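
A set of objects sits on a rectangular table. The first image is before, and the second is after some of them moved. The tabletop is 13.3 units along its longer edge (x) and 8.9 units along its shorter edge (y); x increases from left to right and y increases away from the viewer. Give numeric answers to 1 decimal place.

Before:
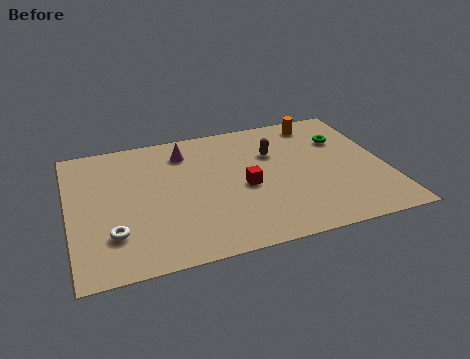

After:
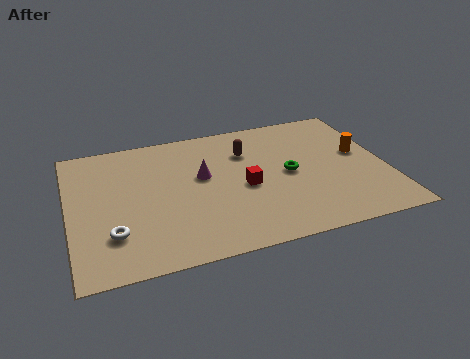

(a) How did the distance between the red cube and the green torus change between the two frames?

-3.0

Before: roughly 4.9 units apart; after: 1.9. That's 3.0 units closer together.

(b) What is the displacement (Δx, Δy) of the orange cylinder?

(1.5, -2.7)

The orange cylinder was at about (10.8, 7.7) and moved to about (12.3, 5.0).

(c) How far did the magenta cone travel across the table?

2.0

The magenta cone moved from about (5.0, 7.1) to (5.6, 5.2), a distance of √(0.6² + 1.9²) ≈ 2.0.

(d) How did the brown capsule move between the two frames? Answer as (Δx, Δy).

(-1.1, 0.4)

The brown capsule started near (8.7, 6.0) and ended near (7.6, 6.4).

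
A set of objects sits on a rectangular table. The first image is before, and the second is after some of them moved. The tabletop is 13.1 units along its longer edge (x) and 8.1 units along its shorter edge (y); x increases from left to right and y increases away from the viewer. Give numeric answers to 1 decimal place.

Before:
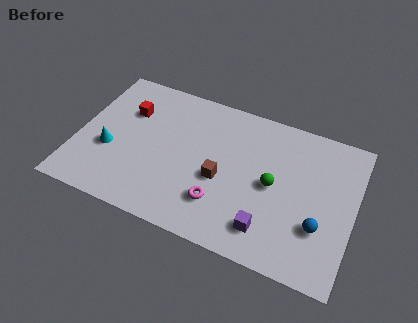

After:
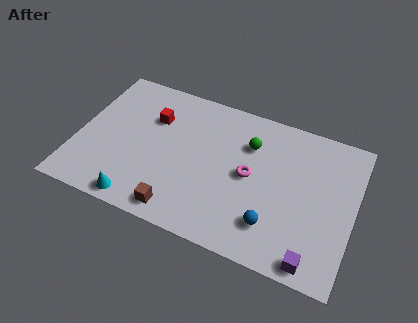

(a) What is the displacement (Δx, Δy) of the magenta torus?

(1.2, 2.0)

The magenta torus was at about (7.0, 2.1) and moved to about (8.2, 4.1).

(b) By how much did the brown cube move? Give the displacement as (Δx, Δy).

(-1.7, -2.4)

From the two frames, the brown cube sits at roughly (6.9, 3.4) before and (5.2, 1.0) after.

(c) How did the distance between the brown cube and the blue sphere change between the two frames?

-0.4

The distance was about 4.8 in the first image and 4.4 in the second, so they moved 0.4 units closer together.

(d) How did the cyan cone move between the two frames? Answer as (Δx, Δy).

(1.7, -2.3)

The cyan cone started near (1.6, 3.1) and ended near (3.3, 0.8).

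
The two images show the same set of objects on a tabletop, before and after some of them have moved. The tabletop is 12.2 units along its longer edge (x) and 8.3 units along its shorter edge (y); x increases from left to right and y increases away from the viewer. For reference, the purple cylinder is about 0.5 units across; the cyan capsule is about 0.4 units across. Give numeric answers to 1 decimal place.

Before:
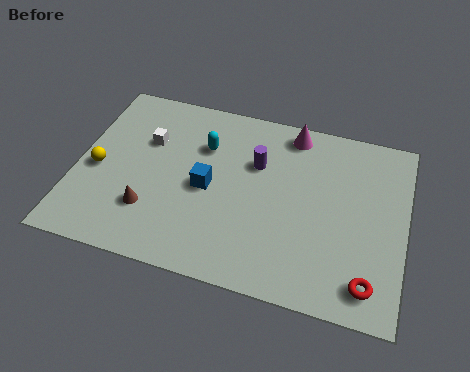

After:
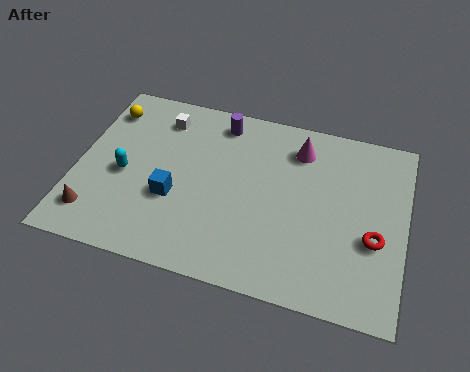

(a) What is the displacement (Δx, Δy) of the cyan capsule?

(-2.8, -2.1)

The cyan capsule was at about (4.6, 5.8) and moved to about (1.8, 3.7).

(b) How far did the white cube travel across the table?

1.3

From (2.5, 5.5) to (2.9, 6.7), the white cube covered √(0.4² + 1.2²) ≈ 1.3 units.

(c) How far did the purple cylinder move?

2.2

The purple cylinder moved from about (6.6, 5.5) to (5.1, 7.1), a distance of √(1.5² + 1.6²) ≈ 2.2.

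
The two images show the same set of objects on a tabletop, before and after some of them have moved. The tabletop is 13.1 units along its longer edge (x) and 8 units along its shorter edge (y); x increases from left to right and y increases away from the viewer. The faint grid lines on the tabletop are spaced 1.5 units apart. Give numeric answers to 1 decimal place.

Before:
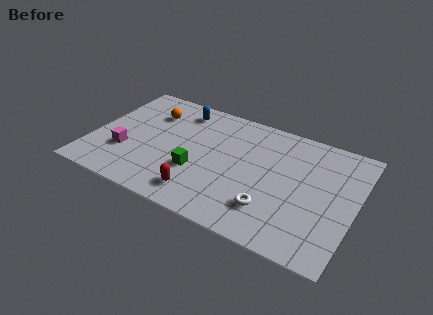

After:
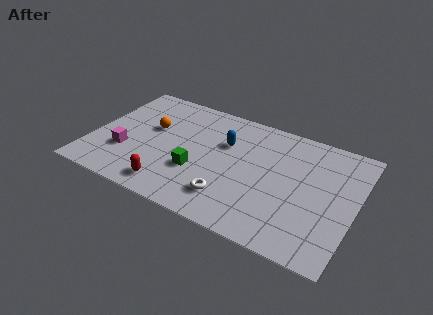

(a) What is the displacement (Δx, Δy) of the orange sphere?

(0.2, -1.1)

From the two frames, the orange sphere sits at roughly (2.6, 5.9) before and (2.8, 4.8) after.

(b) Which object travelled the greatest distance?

the blue capsule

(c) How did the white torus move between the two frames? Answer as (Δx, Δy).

(-2.0, -0.2)

From the two frames, the white torus sits at roughly (9.2, 2.0) before and (7.2, 1.8) after.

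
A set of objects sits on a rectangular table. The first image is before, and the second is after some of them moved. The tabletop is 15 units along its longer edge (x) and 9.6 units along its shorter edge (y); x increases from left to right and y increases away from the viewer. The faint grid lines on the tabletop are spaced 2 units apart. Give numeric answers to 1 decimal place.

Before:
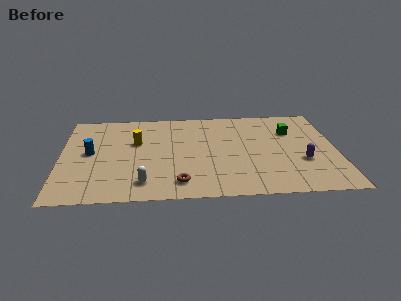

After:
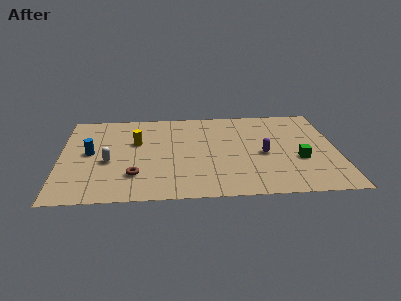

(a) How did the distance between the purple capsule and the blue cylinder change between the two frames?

-2.2

The distance was about 11.6 in the first image and 9.4 in the second, so they moved 2.2 units closer together.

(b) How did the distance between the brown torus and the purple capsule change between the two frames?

+0.3

The distance was about 6.9 in the first image and 7.2 in the second, so they moved 0.3 units further apart.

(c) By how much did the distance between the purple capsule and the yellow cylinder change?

-2.3

They were about 9.4 units apart before and 7.1 after — 2.3 units closer together.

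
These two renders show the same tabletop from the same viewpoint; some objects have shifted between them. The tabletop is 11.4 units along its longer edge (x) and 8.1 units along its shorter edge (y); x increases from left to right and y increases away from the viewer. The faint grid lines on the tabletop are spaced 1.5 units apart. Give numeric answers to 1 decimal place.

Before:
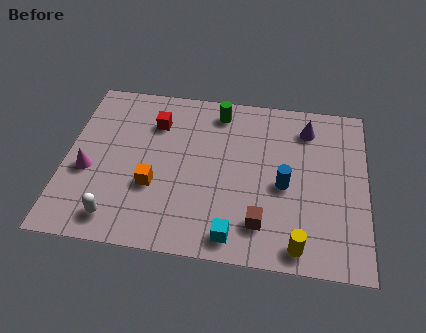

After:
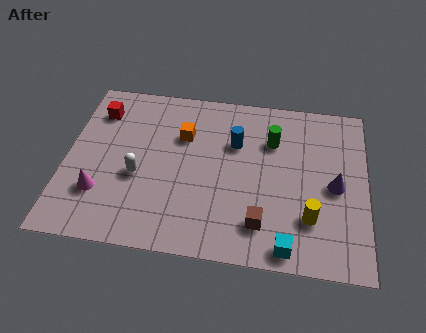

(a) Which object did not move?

the brown cube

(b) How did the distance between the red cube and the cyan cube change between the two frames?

+3.3

The distance was about 5.9 in the first image and 9.2 in the second, so they moved 3.3 units further apart.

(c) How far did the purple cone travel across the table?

2.9

The purple cone was near (9.1, 6.5) before and (10.2, 3.8) after, so it travelled √(1.1² + 2.7²) ≈ 2.9 units.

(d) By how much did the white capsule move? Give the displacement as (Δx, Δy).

(0.7, 2.1)

The white capsule started near (2.1, 1.2) and ended near (2.8, 3.3).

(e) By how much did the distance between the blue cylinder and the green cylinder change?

-2.8

Before: roughly 4.2 units apart; after: 1.4. That's 2.8 units closer together.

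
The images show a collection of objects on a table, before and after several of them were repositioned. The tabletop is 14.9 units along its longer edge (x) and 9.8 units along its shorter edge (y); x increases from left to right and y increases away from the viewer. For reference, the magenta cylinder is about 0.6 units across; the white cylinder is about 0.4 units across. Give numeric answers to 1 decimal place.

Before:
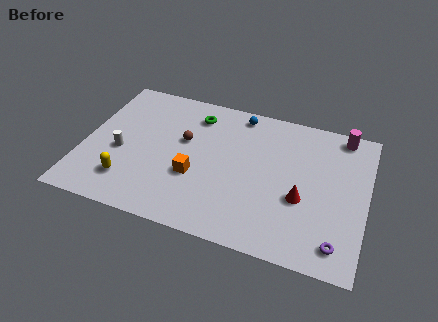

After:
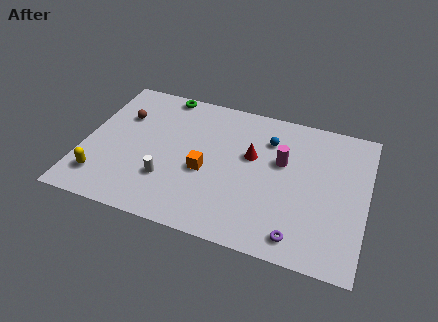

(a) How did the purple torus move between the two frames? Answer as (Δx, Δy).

(-2.0, -0.2)

From the two frames, the purple torus sits at roughly (13.6, 1.5) before and (11.6, 1.3) after.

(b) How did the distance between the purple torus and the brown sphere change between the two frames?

+1.7

Before: roughly 9.5 units apart; after: 11.2. That's 1.7 units further apart.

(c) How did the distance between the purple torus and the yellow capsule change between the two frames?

-0.6

The distance was about 11.0 in the first image and 10.4 in the second, so they moved 0.6 units closer together.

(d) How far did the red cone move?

3.5

The red cone moved from about (11.6, 3.8) to (8.8, 5.9), a distance of √(2.8² + 2.1²) ≈ 3.5.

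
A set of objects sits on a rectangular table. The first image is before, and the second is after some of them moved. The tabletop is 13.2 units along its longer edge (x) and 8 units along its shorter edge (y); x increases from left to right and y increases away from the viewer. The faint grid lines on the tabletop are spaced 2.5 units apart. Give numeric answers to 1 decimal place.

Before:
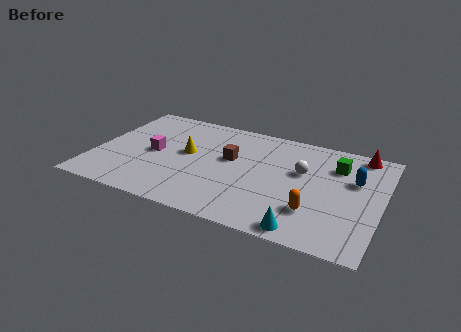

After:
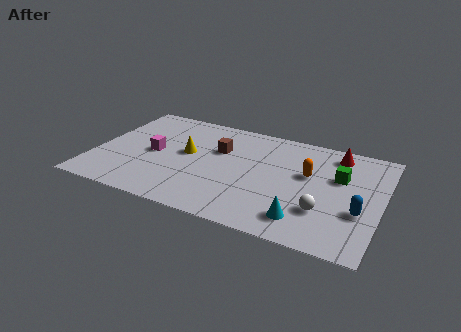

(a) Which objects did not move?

the yellow cone and the magenta cube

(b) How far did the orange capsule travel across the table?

2.6

The orange capsule moved from about (10.3, 2.2) to (9.8, 4.8), a distance of √(0.5² + 2.6²) ≈ 2.6.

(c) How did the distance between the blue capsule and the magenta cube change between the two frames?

+0.4

Before: roughly 9.3 units apart; after: 9.7. That's 0.4 units further apart.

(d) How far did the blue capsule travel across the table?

2.2

The blue capsule was near (11.9, 5.1) before and (12.3, 2.9) after, so it travelled √(0.4² + 2.2²) ≈ 2.2 units.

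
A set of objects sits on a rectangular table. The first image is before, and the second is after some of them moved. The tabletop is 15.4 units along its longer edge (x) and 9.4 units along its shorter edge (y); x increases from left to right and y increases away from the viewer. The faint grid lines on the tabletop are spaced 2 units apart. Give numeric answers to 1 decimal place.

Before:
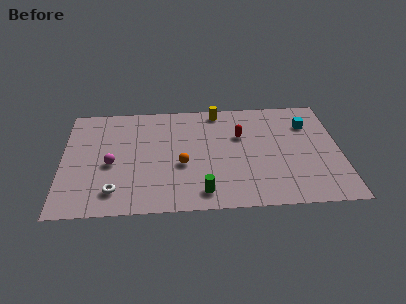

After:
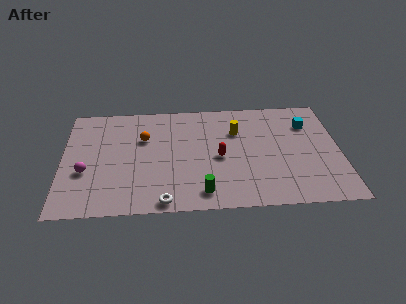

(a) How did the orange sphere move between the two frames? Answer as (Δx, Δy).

(-2.1, 2.4)

The orange sphere started near (6.6, 3.8) and ended near (4.5, 6.2).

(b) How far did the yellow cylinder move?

2.1

The yellow cylinder moved from about (8.7, 8.4) to (9.7, 6.5), a distance of √(1.0² + 1.9²) ≈ 2.1.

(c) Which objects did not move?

the green cylinder and the cyan cube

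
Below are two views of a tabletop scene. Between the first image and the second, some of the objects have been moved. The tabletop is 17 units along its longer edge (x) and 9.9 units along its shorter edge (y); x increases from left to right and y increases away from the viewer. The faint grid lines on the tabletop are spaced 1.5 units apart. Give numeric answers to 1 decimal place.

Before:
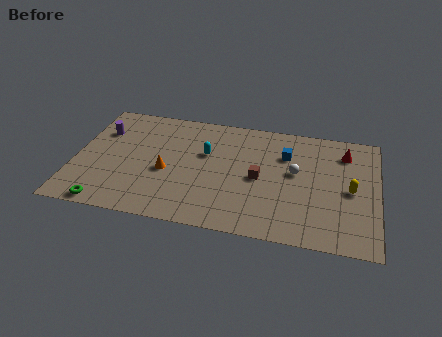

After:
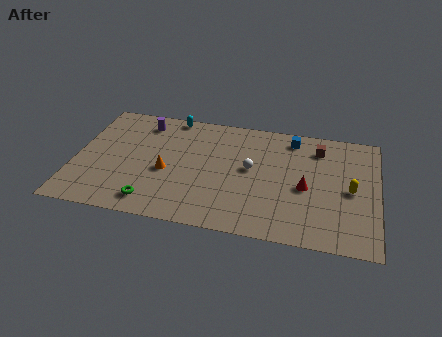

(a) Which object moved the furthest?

the brown cube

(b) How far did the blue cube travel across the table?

1.5

From (11.8, 7.0) to (12.1, 8.5), the blue cube covered √(0.3² + 1.5²) ≈ 1.5 units.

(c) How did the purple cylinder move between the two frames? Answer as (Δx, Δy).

(2.3, 1.2)

From the two frames, the purple cylinder sits at roughly (1.3, 7.0) before and (3.6, 8.2) after.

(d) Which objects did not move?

the yellow capsule and the orange cone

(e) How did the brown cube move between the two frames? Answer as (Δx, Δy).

(3.2, 3.2)

The brown cube started near (10.4, 4.7) and ended near (13.6, 7.9).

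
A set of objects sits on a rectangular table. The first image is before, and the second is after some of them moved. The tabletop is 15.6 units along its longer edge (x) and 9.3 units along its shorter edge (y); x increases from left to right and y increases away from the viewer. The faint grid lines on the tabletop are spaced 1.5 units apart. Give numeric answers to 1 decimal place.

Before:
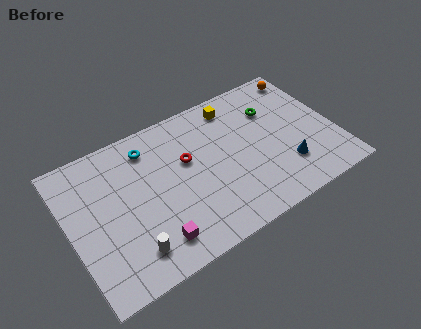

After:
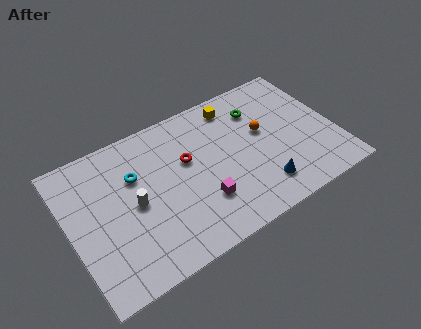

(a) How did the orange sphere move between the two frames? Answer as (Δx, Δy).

(-3.1, -2.7)

The orange sphere was at about (14.6, 8.1) and moved to about (11.5, 5.4).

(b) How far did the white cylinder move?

2.8

From (3.1, 1.8) to (3.7, 4.5), the white cylinder covered √(0.6² + 2.7²) ≈ 2.8 units.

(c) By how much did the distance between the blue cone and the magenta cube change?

-4.5

Before: roughly 8.0 units apart; after: 3.5. That's 4.5 units closer together.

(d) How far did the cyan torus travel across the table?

1.7

From (5.0, 7.6) to (4.0, 6.2), the cyan torus covered √(1.0² + 1.4²) ≈ 1.7 units.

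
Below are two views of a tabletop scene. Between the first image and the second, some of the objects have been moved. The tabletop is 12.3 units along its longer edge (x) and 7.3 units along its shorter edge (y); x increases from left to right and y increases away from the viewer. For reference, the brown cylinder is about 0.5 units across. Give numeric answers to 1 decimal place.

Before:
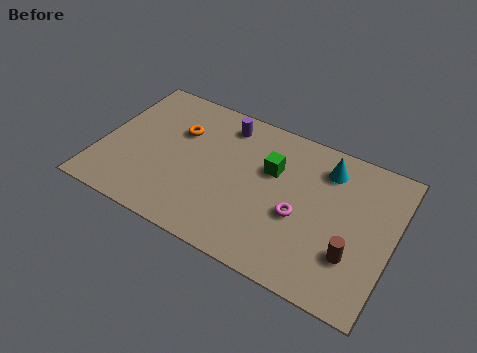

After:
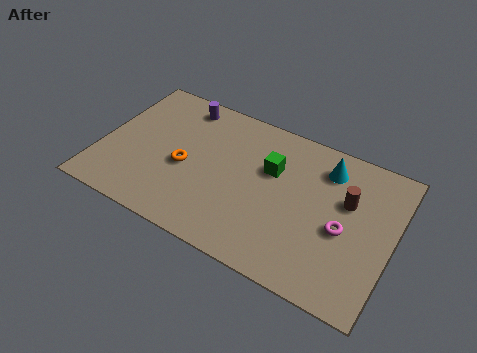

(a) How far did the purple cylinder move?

1.9

From (4.9, 6.1) to (3.0, 6.3), the purple cylinder covered √(1.9² + 0.2²) ≈ 1.9 units.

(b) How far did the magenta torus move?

1.8

From (8.5, 3.0) to (10.3, 3.2), the magenta torus covered √(1.8² + 0.2²) ≈ 1.8 units.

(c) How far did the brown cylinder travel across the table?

2.5

The brown cylinder was near (10.8, 2.2) before and (10.3, 4.6) after, so it travelled √(0.5² + 2.4²) ≈ 2.5 units.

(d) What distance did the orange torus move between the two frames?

1.8

From (3.1, 4.9) to (3.6, 3.2), the orange torus covered √(0.5² + 1.7²) ≈ 1.8 units.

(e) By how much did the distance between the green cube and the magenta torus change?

+1.3

They were about 2.2 units apart before and 3.5 after — 1.3 units further apart.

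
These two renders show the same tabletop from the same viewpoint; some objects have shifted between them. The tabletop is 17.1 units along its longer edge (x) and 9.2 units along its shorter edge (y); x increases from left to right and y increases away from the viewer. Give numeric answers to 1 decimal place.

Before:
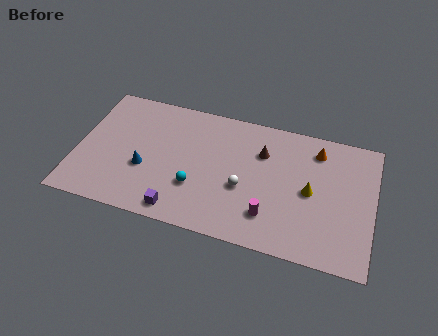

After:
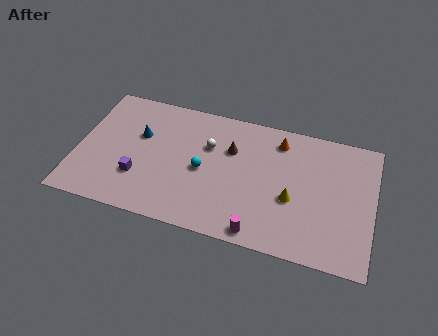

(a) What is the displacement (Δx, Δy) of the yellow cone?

(-1.0, -0.8)

The yellow cone was at about (13.5, 4.5) and moved to about (12.5, 3.7).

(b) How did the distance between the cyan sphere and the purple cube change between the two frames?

+1.8

They were about 2.1 units apart before and 3.9 after — 1.8 units further apart.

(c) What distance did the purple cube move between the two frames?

3.0

From (6.2, 1.1) to (3.7, 2.8), the purple cube covered √(2.5² + 1.7²) ≈ 3.0 units.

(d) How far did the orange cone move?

2.2

The orange cone was near (13.7, 7.5) before and (11.5, 7.6) after, so it travelled √(2.2² + 0.1²) ≈ 2.2 units.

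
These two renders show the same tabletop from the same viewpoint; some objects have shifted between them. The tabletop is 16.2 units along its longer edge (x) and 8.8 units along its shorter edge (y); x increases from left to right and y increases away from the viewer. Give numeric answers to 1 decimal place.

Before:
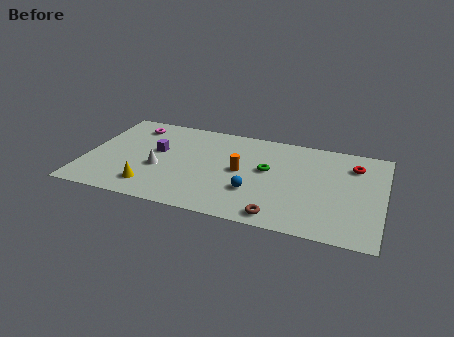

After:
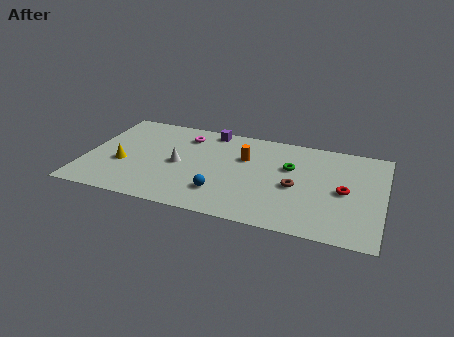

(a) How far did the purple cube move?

3.9

The purple cube was near (3.8, 5.1) before and (6.5, 7.9) after, so it travelled √(2.7² + 2.8²) ≈ 3.9 units.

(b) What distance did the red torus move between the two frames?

2.5

The red torus was near (14.5, 6.7) before and (14.1, 4.2) after, so it travelled √(0.4² + 2.5²) ≈ 2.5 units.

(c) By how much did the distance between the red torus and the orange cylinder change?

-0.7

They were about 6.4 units apart before and 5.7 after — 0.7 units closer together.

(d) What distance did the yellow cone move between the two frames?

2.4

The yellow cone was near (3.8, 1.7) before and (2.1, 3.4) after, so it travelled √(1.7² + 1.7²) ≈ 2.4 units.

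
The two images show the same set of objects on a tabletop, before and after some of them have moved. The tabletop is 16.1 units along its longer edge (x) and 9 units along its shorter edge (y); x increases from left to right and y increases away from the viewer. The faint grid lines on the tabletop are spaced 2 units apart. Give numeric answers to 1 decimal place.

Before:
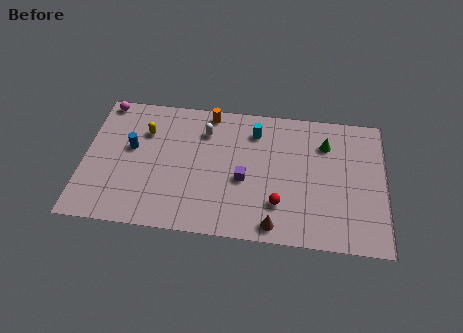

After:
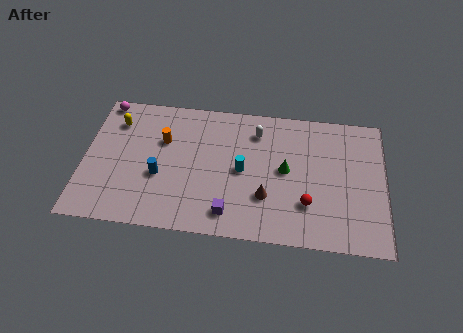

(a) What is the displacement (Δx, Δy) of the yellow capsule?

(-1.6, 0.5)

The yellow capsule was at about (3.2, 6.4) and moved to about (1.6, 6.9).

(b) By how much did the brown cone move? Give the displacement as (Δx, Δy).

(-0.5, 1.8)

From the two frames, the brown cone sits at roughly (10.3, 1.0) before and (9.8, 2.8) after.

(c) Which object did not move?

the magenta sphere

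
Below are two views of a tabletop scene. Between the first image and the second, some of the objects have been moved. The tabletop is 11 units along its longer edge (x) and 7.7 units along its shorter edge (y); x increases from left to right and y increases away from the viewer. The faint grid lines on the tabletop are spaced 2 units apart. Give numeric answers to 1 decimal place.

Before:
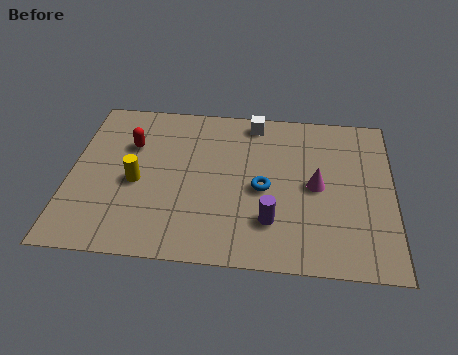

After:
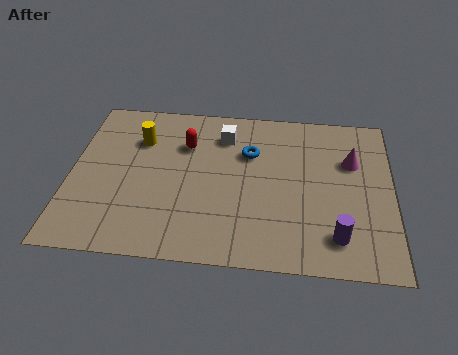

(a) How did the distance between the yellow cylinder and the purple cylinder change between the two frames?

+3.1

They were about 4.8 units apart before and 7.9 after — 3.1 units further apart.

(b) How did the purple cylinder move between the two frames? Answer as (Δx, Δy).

(2.2, -0.5)

The purple cylinder started near (6.9, 2.0) and ended near (9.1, 1.5).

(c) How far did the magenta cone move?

1.8

From (8.4, 3.8) to (9.6, 5.1), the magenta cone covered √(1.2² + 1.3²) ≈ 1.8 units.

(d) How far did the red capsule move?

1.9

The red capsule moved from about (2.0, 5.2) to (3.9, 5.4), a distance of √(1.9² + 0.2²) ≈ 1.9.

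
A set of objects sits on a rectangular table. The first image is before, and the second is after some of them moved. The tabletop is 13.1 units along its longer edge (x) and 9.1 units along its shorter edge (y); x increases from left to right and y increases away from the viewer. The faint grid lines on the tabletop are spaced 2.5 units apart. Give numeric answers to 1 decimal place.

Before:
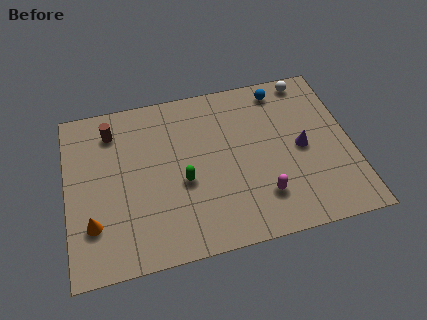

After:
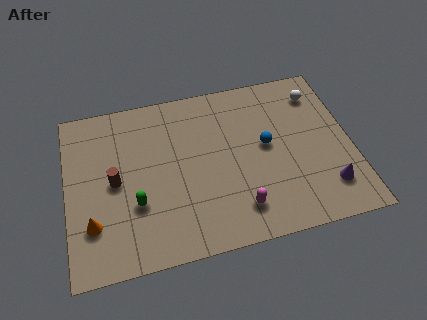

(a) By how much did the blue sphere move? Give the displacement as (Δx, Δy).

(-0.9, -3.0)

The blue sphere started near (10.1, 7.9) and ended near (9.2, 4.9).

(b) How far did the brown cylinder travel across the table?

2.8

From (2.2, 7.3) to (2.2, 4.5), the brown cylinder covered √(0.0² + 2.8²) ≈ 2.8 units.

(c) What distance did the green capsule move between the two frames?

2.3

From (5.3, 3.8) to (3.1, 3.1), the green capsule covered √(2.2² + 0.7²) ≈ 2.3 units.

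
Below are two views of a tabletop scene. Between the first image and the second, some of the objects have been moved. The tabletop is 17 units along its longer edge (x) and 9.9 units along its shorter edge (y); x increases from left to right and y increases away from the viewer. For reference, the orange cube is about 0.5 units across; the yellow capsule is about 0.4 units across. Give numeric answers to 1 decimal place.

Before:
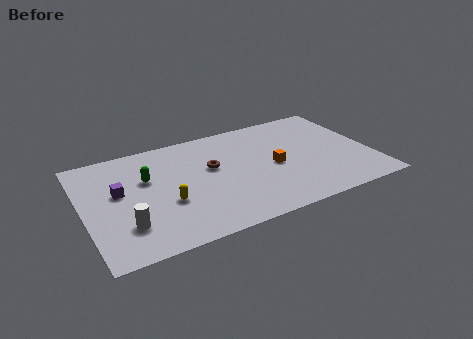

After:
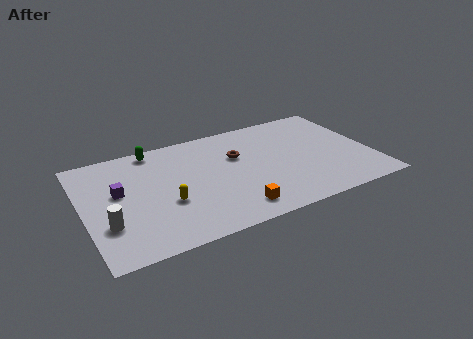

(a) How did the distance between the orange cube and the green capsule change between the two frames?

+0.7

The distance was about 7.6 in the first image and 8.3 in the second, so they moved 0.7 units further apart.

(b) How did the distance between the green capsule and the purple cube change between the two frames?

+2.2

Before: roughly 1.8 units apart; after: 4.0. That's 2.2 units further apart.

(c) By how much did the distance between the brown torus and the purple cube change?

+1.6

Before: roughly 5.5 units apart; after: 7.1. That's 1.6 units further apart.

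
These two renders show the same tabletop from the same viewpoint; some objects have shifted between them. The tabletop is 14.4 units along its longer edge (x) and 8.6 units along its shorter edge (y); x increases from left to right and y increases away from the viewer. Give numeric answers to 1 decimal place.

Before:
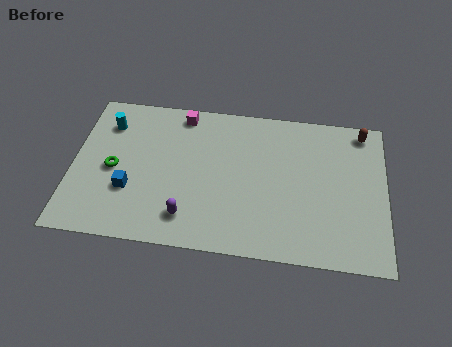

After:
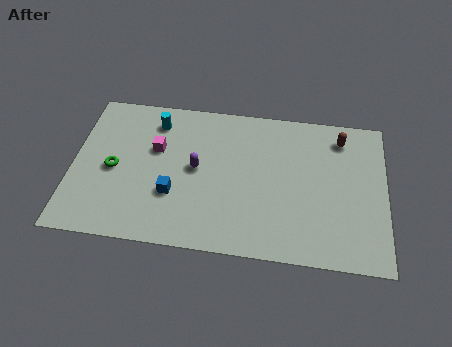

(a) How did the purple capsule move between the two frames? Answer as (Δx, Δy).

(0.3, 2.8)

The purple capsule started near (5.4, 1.7) and ended near (5.7, 4.5).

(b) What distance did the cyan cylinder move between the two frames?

2.2

From (1.5, 6.6) to (3.7, 7.0), the cyan cylinder covered √(2.2² + 0.4²) ≈ 2.2 units.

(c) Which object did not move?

the green torus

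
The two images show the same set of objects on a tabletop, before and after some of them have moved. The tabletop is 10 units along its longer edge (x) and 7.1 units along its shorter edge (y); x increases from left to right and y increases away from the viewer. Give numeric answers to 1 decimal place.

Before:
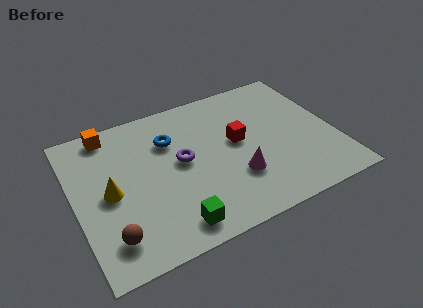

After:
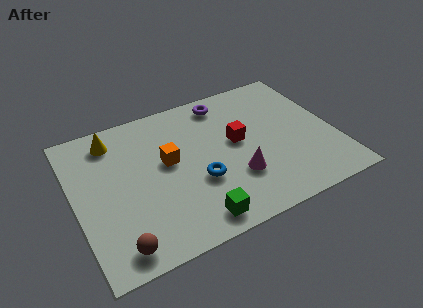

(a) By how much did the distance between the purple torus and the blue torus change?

+2.6

The distance was about 1.2 in the first image and 3.8 in the second, so they moved 2.6 units further apart.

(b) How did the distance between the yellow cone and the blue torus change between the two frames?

+1.4

They were about 3.0 units apart before and 4.4 after — 1.4 units further apart.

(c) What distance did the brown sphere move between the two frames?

0.5

The brown sphere moved from about (1.1, 1.4) to (1.3, 0.9), a distance of √(0.2² + 0.5²) ≈ 0.5.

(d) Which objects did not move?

the magenta cone and the red cube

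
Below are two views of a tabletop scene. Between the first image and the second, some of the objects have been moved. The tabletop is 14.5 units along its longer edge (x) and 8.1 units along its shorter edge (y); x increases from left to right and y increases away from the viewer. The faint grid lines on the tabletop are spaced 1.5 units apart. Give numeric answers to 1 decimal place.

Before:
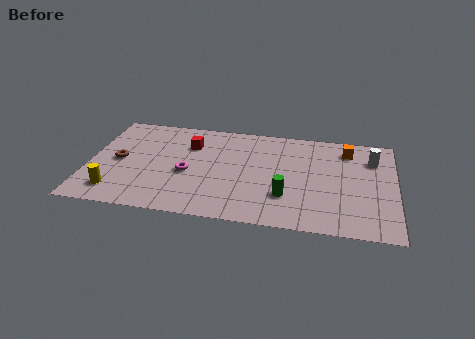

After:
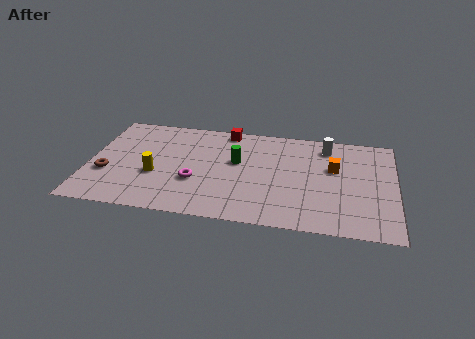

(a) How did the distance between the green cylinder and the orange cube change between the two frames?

-0.4

The distance was about 5.0 in the first image and 4.6 in the second, so they moved 0.4 units closer together.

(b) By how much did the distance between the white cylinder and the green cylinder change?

-0.8

Before: roughly 5.4 units apart; after: 4.6. That's 0.8 units closer together.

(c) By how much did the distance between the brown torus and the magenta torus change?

+0.9

They were about 3.3 units apart before and 4.2 after — 0.9 units further apart.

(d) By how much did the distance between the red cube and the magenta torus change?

+2.3

Before: roughly 2.3 units apart; after: 4.6. That's 2.3 units further apart.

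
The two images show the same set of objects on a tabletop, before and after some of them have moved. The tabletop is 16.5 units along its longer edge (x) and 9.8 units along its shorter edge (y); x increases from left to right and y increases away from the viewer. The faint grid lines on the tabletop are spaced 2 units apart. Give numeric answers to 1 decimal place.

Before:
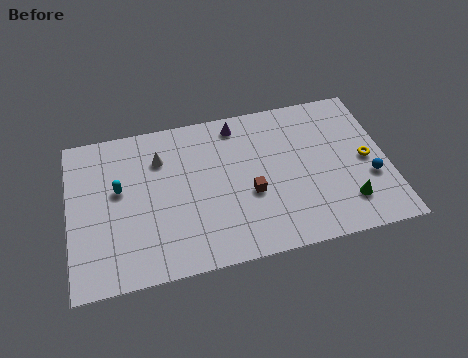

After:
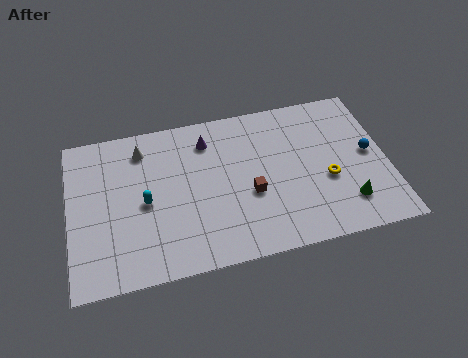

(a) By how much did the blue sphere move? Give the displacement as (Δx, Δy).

(0.1, 1.6)

The blue sphere started near (15.5, 3.5) and ended near (15.6, 5.1).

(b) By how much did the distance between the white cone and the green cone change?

+1.2

The distance was about 10.6 in the first image and 11.8 in the second, so they moved 1.2 units further apart.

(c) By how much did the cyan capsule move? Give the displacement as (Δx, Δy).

(1.3, -1.1)

The cyan capsule started near (2.6, 5.7) and ended near (3.9, 4.6).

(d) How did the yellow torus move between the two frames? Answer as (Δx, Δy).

(-2.1, -0.8)

From the two frames, the yellow torus sits at roughly (15.4, 4.7) before and (13.3, 3.9) after.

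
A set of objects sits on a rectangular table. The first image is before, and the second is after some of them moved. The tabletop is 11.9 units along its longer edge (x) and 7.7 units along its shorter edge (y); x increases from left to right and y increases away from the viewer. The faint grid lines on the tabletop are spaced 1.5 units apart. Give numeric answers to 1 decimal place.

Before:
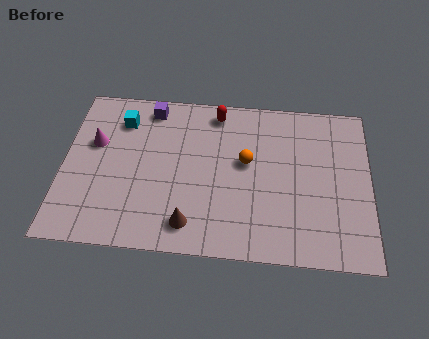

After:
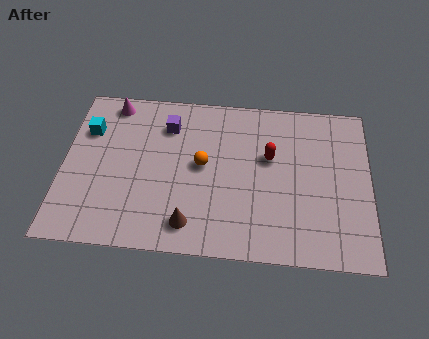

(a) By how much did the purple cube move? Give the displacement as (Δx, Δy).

(0.7, -0.8)

The purple cube started near (3.3, 6.7) and ended near (4.0, 5.9).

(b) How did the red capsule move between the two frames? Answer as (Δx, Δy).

(2.1, -2.0)

From the two frames, the red capsule sits at roughly (5.9, 6.7) before and (8.0, 4.7) after.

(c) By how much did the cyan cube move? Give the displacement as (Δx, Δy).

(-1.3, -0.6)

The cyan cube started near (2.2, 6.0) and ended near (0.9, 5.4).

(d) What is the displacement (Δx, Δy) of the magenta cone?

(0.6, 2.0)

From the two frames, the magenta cone sits at roughly (1.2, 4.8) before and (1.8, 6.8) after.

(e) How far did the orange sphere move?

1.7

The orange sphere moved from about (7.1, 4.4) to (5.4, 4.1), a distance of √(1.7² + 0.3²) ≈ 1.7.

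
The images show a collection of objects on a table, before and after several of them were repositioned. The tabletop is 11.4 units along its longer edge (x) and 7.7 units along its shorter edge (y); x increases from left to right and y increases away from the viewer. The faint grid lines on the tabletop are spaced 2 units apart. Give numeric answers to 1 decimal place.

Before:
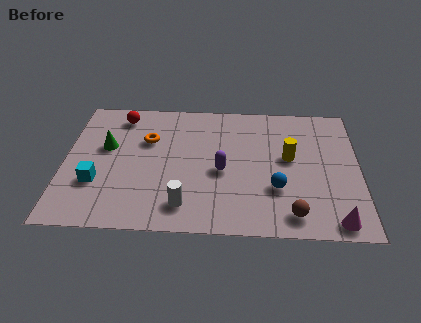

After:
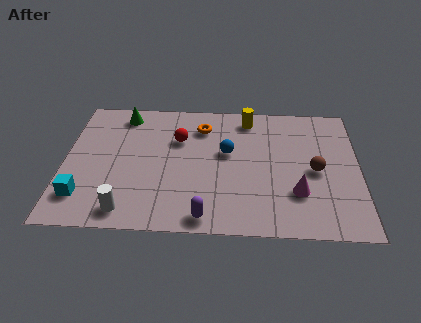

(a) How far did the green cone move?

2.1

The green cone moved from about (1.6, 4.6) to (2.2, 6.6), a distance of √(0.6² + 2.0²) ≈ 2.1.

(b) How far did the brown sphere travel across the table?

2.7

From (8.8, 1.1) to (9.7, 3.6), the brown sphere covered √(0.9² + 2.5²) ≈ 2.7 units.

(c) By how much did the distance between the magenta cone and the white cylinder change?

+0.9

They were about 5.7 units apart before and 6.6 after — 0.9 units further apart.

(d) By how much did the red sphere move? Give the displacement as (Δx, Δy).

(2.3, -1.3)

The red sphere was at about (2.1, 6.5) and moved to about (4.4, 5.2).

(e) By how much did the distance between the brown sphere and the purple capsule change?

+1.5

They were about 3.5 units apart before and 5.0 after — 1.5 units further apart.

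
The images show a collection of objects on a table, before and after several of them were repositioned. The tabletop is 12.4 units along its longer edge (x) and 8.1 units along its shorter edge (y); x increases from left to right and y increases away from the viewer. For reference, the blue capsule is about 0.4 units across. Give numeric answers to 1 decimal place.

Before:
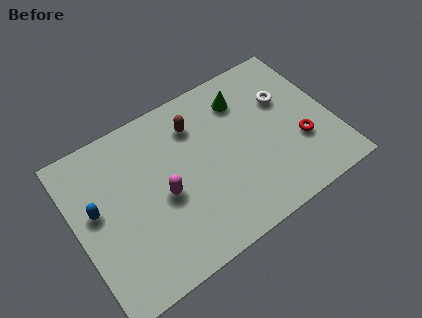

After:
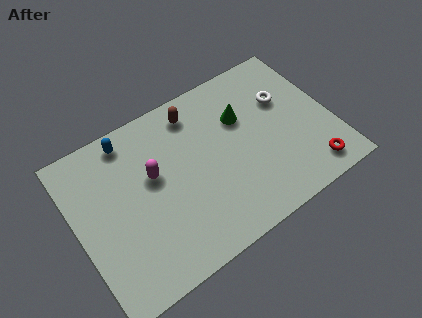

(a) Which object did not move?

the white torus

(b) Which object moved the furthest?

the blue capsule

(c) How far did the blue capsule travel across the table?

3.2

The blue capsule moved from about (1.0, 4.6) to (3.0, 7.1), a distance of √(2.0² + 2.5²) ≈ 3.2.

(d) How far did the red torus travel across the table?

1.6

The red torus was near (10.7, 2.8) before and (10.9, 1.2) after, so it travelled √(0.2² + 1.6²) ≈ 1.6 units.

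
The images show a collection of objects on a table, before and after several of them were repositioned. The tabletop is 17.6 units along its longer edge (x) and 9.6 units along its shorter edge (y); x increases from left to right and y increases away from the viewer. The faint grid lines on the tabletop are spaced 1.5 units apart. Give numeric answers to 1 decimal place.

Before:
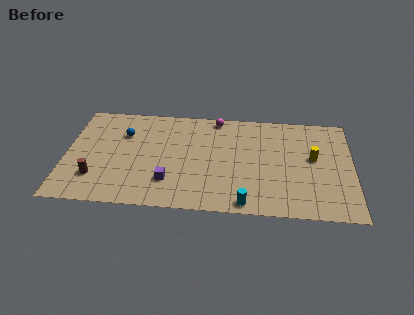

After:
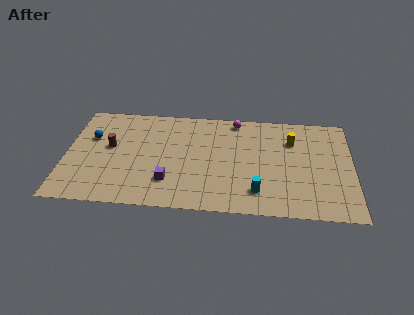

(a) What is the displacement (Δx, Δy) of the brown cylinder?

(0.8, 2.9)

The brown cylinder was at about (1.9, 2.5) and moved to about (2.7, 5.4).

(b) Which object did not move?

the purple cube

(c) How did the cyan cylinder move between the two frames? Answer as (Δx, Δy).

(0.7, 1.1)

The cyan cylinder was at about (11.1, 0.9) and moved to about (11.8, 2.0).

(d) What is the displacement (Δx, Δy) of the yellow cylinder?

(-1.3, 1.5)

From the two frames, the yellow cylinder sits at roughly (15.2, 5.4) before and (13.9, 6.9) after.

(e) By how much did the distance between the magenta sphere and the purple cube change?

+0.5

The distance was about 6.8 in the first image and 7.3 in the second, so they moved 0.5 units further apart.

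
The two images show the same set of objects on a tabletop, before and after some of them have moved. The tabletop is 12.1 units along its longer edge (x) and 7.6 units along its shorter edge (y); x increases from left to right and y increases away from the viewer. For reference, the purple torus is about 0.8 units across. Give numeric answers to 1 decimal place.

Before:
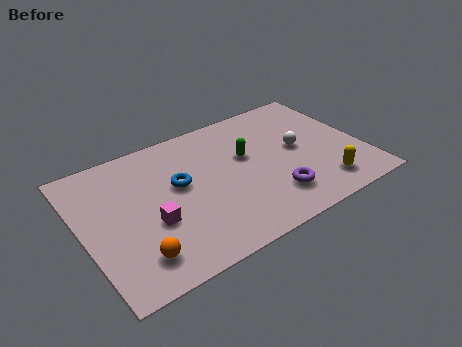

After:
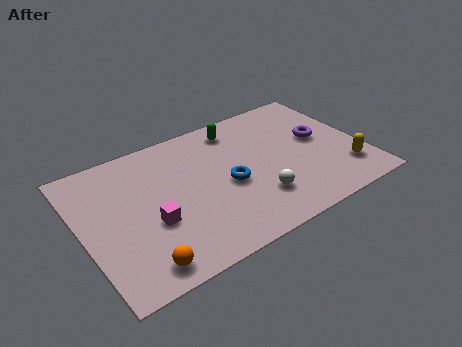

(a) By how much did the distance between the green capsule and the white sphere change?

+2.1

They were about 2.3 units apart before and 4.4 after — 2.1 units further apart.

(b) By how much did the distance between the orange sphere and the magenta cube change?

+0.4

Before: roughly 1.7 units apart; after: 2.1. That's 0.4 units further apart.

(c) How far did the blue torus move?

2.2

The blue torus moved from about (4.2, 4.4) to (6.2, 3.4), a distance of √(2.0² + 1.0²) ≈ 2.2.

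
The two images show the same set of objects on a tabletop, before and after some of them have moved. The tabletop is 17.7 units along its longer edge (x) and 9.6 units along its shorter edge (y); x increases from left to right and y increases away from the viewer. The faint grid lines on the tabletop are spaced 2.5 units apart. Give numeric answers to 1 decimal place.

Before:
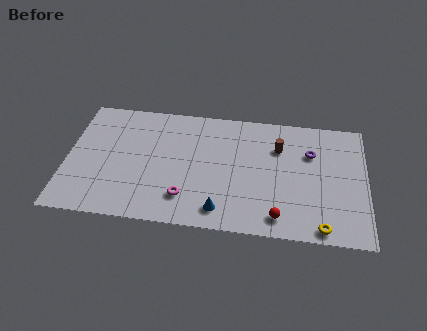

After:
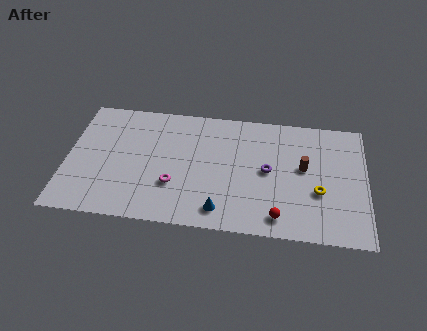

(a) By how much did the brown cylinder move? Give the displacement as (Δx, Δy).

(1.5, -1.4)

The brown cylinder started near (12.5, 6.8) and ended near (14.0, 5.4).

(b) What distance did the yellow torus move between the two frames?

2.7

The yellow torus moved from about (15.1, 0.9) to (14.9, 3.6), a distance of √(0.2² + 2.7²) ≈ 2.7.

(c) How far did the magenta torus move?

1.1

From (7.1, 2.2) to (6.4, 3.1), the magenta torus covered √(0.7² + 0.9²) ≈ 1.1 units.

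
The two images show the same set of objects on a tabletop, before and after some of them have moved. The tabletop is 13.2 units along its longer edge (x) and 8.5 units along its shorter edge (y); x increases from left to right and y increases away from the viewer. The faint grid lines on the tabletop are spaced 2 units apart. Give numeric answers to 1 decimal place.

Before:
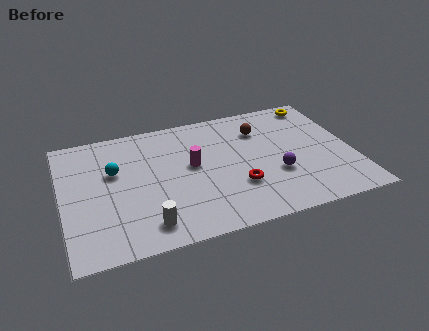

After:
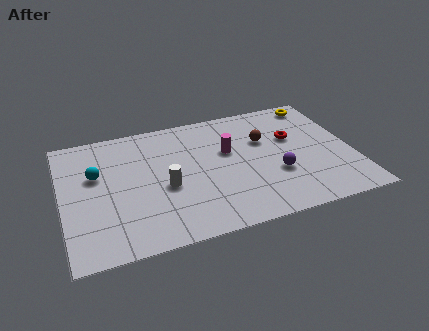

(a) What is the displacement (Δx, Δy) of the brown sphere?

(0.1, -0.8)

The brown sphere started near (9.2, 6.3) and ended near (9.3, 5.5).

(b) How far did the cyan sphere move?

0.8

The cyan sphere moved from about (2.4, 5.3) to (1.6, 5.3), a distance of √(0.8² + 0.0²) ≈ 0.8.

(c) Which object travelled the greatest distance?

the red torus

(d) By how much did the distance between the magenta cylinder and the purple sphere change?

-1.1

They were about 4.1 units apart before and 3.0 after — 1.1 units closer together.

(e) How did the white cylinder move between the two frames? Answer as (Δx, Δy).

(1.0, 2.2)

The white cylinder was at about (3.6, 1.4) and moved to about (4.6, 3.6).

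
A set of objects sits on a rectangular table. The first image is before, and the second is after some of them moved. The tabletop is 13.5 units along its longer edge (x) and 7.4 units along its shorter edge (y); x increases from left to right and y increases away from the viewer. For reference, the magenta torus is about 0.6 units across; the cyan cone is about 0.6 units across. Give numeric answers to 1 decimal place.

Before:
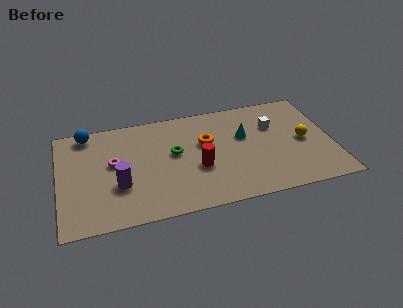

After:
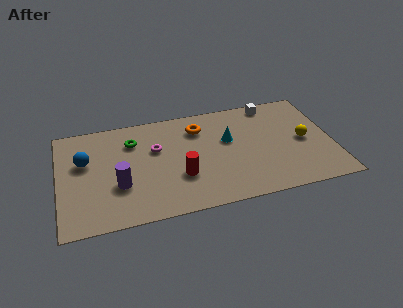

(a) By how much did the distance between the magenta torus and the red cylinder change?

-1.8

The distance was about 4.3 in the first image and 2.5 in the second, so they moved 1.8 units closer together.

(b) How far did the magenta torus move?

2.2

The magenta torus moved from about (2.7, 4.2) to (4.8, 4.7), a distance of √(2.1² + 0.5²) ≈ 2.2.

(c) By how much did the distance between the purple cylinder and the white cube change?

+0.6

The distance was about 8.2 in the first image and 8.8 in the second, so they moved 0.6 units further apart.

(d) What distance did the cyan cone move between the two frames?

0.8

The cyan cone moved from about (9.2, 4.6) to (8.4, 4.5), a distance of √(0.8² + 0.1²) ≈ 0.8.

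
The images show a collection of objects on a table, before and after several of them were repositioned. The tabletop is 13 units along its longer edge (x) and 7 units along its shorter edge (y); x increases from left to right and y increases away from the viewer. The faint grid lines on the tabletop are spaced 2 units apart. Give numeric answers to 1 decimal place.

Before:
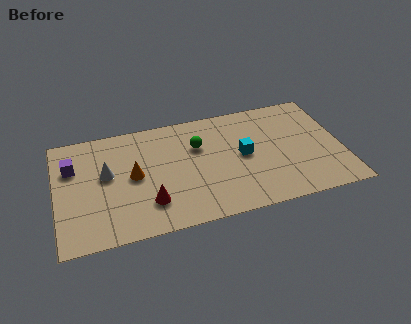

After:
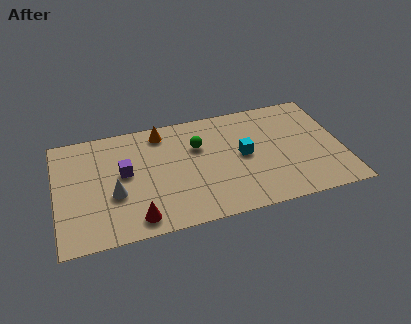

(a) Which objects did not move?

the green sphere and the cyan cube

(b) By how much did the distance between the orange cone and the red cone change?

+3.3

The distance was about 1.9 in the first image and 5.2 in the second, so they moved 3.3 units further apart.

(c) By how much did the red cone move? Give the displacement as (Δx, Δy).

(-0.6, -0.8)

The red cone started near (4.1, 1.8) and ended near (3.5, 1.0).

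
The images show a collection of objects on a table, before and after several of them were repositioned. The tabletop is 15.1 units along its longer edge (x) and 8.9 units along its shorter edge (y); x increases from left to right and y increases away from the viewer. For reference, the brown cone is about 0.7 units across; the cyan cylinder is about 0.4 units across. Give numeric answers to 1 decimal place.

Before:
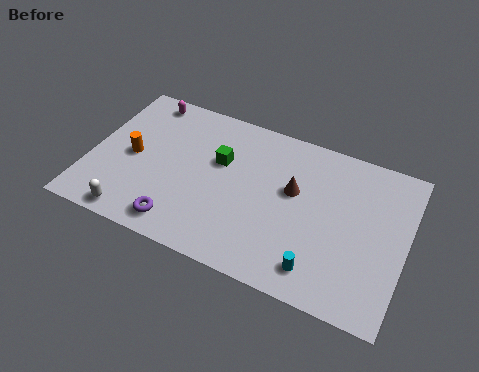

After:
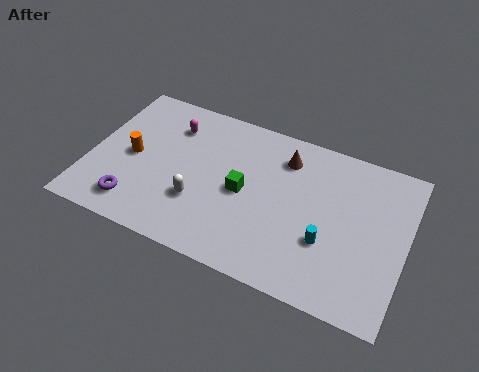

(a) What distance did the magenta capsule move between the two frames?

1.9

The magenta capsule was near (2.1, 7.9) before and (3.6, 6.8) after, so it travelled √(1.5² + 1.1²) ≈ 1.9 units.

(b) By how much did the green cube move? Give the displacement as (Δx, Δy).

(1.3, -1.3)

From the two frames, the green cube sits at roughly (6.1, 5.6) before and (7.4, 4.3) after.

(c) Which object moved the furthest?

the white capsule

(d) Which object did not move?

the orange cylinder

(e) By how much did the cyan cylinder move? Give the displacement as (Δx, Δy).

(0.2, 1.6)

The cyan cylinder was at about (11.3, 1.5) and moved to about (11.5, 3.1).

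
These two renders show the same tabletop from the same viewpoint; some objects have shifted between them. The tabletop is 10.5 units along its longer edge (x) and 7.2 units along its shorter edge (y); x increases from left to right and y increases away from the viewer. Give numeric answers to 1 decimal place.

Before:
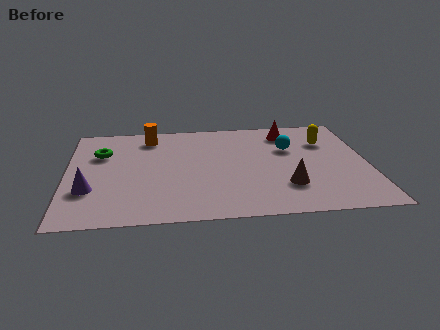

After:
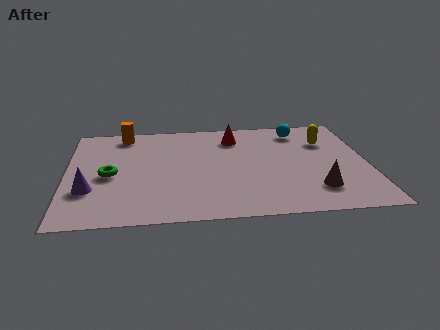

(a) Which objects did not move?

the yellow capsule and the purple cone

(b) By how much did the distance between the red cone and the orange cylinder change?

-1.0

They were about 4.9 units apart before and 3.9 after — 1.0 units closer together.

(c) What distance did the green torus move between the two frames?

1.6

From (1.2, 4.9) to (1.5, 3.3), the green torus covered √(0.3² + 1.6²) ≈ 1.6 units.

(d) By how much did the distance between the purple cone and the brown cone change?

+1.0

The distance was about 6.8 in the first image and 7.8 in the second, so they moved 1.0 units further apart.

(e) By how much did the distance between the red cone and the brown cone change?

+0.9

The distance was about 3.9 in the first image and 4.8 in the second, so they moved 0.9 units further apart.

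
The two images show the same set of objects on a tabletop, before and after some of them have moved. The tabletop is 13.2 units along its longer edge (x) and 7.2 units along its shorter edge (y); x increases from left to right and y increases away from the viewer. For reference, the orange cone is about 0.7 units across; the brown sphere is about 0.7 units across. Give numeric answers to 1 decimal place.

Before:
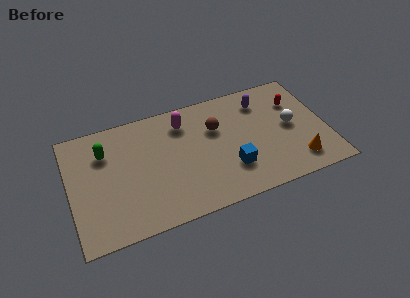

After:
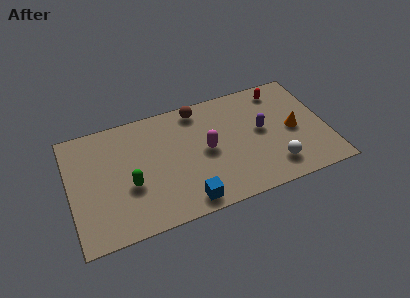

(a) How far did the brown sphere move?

1.7

The brown sphere was near (7.6, 4.8) before and (6.8, 6.3) after, so it travelled √(0.8² + 1.5²) ≈ 1.7 units.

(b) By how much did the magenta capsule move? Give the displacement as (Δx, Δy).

(1.0, -2.1)

The magenta capsule was at about (6.0, 5.7) and moved to about (7.0, 3.6).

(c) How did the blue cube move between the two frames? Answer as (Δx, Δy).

(-2.4, -1.2)

The blue cube was at about (8.1, 2.1) and moved to about (5.7, 0.9).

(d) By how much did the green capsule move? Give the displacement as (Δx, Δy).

(1.1, -2.4)

The green capsule started near (1.9, 5.2) and ended near (3.0, 2.8).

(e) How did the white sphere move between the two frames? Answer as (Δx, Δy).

(-1.1, -2.2)

The white sphere was at about (11.4, 3.7) and moved to about (10.3, 1.5).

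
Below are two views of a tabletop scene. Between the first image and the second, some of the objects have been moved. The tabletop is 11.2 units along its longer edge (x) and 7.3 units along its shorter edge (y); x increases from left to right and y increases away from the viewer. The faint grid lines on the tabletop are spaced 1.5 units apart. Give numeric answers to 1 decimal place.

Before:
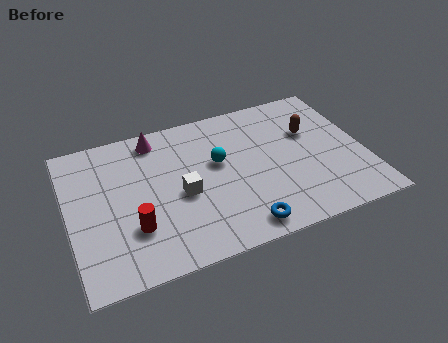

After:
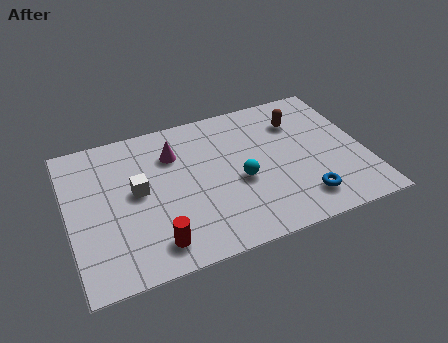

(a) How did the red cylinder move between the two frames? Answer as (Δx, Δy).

(0.7, -1.0)

The red cylinder was at about (2.3, 2.2) and moved to about (3.0, 1.2).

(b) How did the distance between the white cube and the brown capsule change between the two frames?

+1.2

They were about 5.3 units apart before and 6.5 after — 1.2 units further apart.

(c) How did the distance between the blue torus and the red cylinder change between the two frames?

+1.5

Before: roughly 4.1 units apart; after: 5.6. That's 1.5 units further apart.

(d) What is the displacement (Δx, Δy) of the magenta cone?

(0.6, -1.0)

The magenta cone was at about (3.5, 6.3) and moved to about (4.1, 5.3).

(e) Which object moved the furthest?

the blue torus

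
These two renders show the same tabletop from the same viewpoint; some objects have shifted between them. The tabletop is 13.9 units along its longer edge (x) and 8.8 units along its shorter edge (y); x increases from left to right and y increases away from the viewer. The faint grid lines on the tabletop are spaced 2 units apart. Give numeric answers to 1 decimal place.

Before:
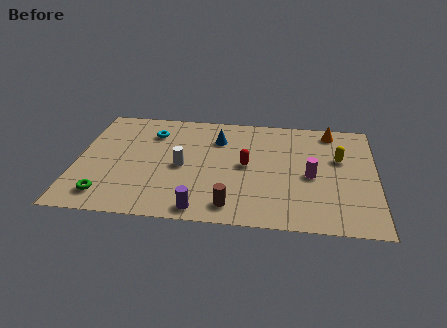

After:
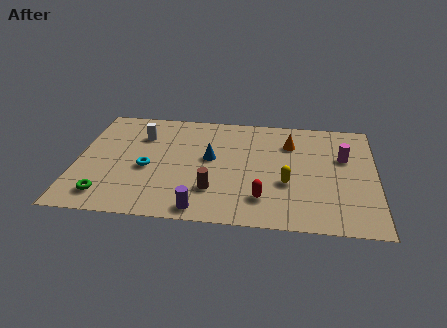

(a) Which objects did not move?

the purple cylinder and the green torus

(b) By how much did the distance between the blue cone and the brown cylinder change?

-2.8

The distance was about 5.3 in the first image and 2.5 in the second, so they moved 2.8 units closer together.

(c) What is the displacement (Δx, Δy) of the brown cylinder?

(-0.9, 1.1)

The brown cylinder was at about (7.3, 1.3) and moved to about (6.4, 2.4).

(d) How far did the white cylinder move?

3.0

The white cylinder moved from about (4.9, 4.1) to (2.9, 6.4), a distance of √(2.0² + 2.3²) ≈ 3.0.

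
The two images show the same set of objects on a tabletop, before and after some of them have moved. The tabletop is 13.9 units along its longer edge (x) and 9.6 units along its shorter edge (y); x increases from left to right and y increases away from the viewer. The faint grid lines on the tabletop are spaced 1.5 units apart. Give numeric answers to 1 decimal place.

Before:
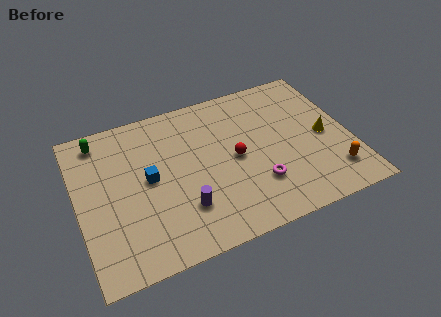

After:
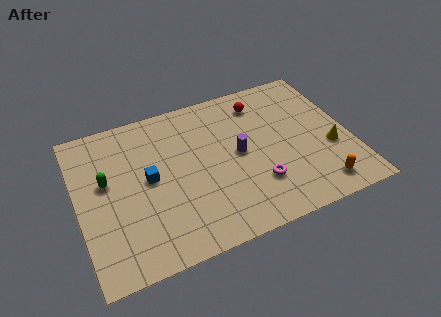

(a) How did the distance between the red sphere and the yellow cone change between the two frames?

+0.6

Before: roughly 4.6 units apart; after: 5.2. That's 0.6 units further apart.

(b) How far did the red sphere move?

3.5

The red sphere was near (8.0, 4.7) before and (9.7, 7.8) after, so it travelled √(1.7² + 3.1²) ≈ 3.5 units.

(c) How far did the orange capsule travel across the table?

1.0

The orange capsule moved from about (12.7, 2.0) to (11.9, 1.4), a distance of √(0.8² + 0.6²) ≈ 1.0.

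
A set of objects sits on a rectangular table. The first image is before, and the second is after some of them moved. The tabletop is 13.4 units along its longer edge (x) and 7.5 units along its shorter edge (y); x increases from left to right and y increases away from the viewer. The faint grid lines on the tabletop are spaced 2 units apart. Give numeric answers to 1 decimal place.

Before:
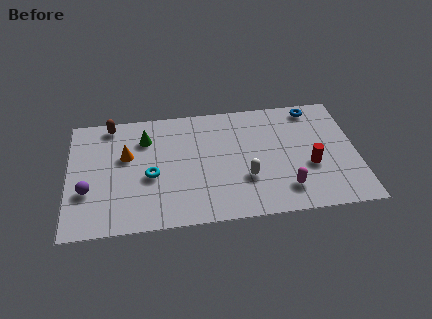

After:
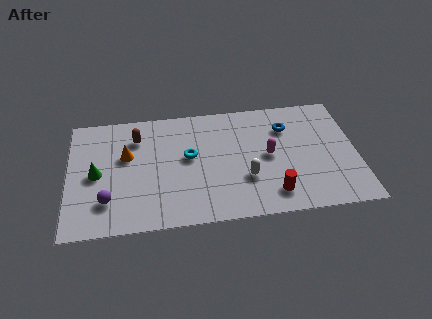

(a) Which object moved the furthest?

the green cone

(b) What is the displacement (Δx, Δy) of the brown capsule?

(1.2, -1.0)

From the two frames, the brown capsule sits at roughly (2.0, 6.7) before and (3.2, 5.7) after.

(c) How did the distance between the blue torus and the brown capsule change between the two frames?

-2.5

The distance was about 9.5 in the first image and 7.0 in the second, so they moved 2.5 units closer together.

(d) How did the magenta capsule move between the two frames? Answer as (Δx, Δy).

(-0.7, 2.2)

From the two frames, the magenta capsule sits at roughly (10.0, 1.6) before and (9.3, 3.8) after.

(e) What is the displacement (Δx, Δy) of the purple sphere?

(0.9, -0.7)

The purple sphere started near (0.9, 2.6) and ended near (1.8, 1.9).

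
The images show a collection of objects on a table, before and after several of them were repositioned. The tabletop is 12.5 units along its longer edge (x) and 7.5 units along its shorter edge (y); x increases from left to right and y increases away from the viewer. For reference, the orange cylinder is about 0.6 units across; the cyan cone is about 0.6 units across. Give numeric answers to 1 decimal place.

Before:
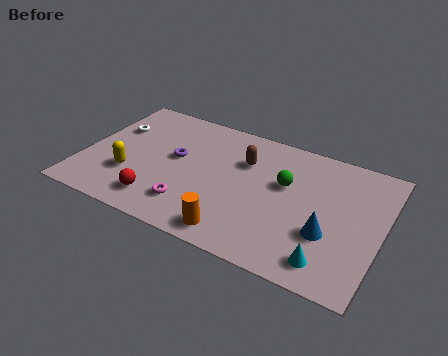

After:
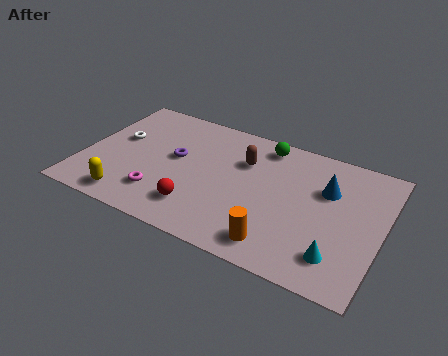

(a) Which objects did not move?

the purple torus and the brown capsule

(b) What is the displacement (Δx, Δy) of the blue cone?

(-0.3, 2.4)

The blue cone was at about (10.4, 2.6) and moved to about (10.1, 5.0).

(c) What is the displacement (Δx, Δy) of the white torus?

(0.3, -0.6)

From the two frames, the white torus sits at roughly (1.0, 5.0) before and (1.3, 4.4) after.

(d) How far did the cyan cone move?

0.5

From (10.6, 1.2) to (10.9, 1.6), the cyan cone covered √(0.3² + 0.4²) ≈ 0.5 units.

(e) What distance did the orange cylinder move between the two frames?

1.7

From (6.8, 1.0) to (8.5, 1.2), the orange cylinder covered √(1.7² + 0.2²) ≈ 1.7 units.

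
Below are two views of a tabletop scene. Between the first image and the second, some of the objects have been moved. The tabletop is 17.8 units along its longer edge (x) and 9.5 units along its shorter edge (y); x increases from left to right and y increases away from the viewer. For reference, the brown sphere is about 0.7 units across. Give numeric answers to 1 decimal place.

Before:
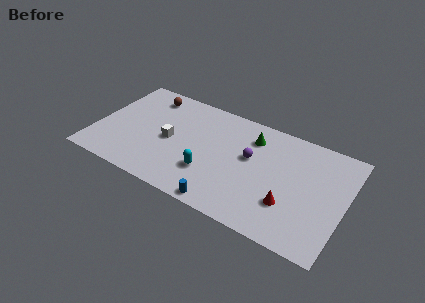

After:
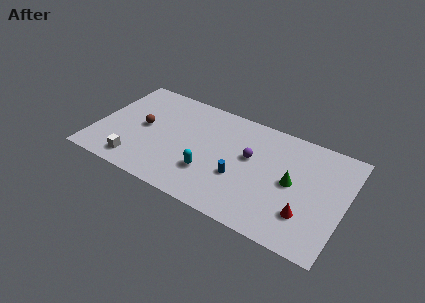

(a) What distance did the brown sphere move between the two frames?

3.1

The brown sphere was near (3.2, 8.0) before and (3.3, 4.9) after, so it travelled √(0.1² + 3.1²) ≈ 3.1 units.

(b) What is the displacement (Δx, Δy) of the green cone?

(3.2, -2.6)

The green cone was at about (10.9, 7.4) and moved to about (14.1, 4.8).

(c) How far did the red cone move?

1.2

The red cone moved from about (14.1, 2.9) to (15.3, 2.6), a distance of √(1.2² + 0.3²) ≈ 1.2.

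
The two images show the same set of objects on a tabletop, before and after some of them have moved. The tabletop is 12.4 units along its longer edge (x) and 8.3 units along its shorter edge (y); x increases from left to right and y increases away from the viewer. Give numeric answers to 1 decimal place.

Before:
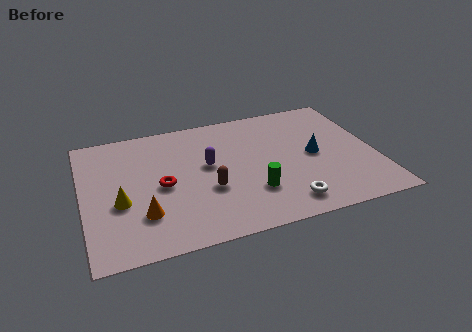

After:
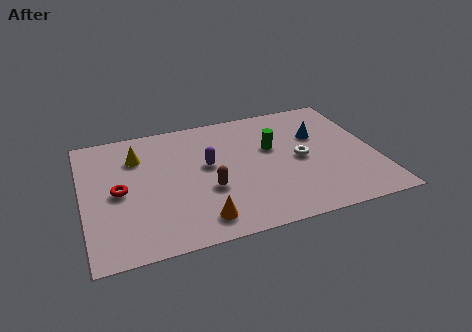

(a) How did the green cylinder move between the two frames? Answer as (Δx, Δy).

(1.1, 2.7)

The green cylinder started near (7.0, 2.4) and ended near (8.1, 5.1).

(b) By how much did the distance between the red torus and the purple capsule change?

+1.7

The distance was about 2.2 in the first image and 3.9 in the second, so they moved 1.7 units further apart.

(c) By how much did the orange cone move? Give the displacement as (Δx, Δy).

(2.3, -1.0)

The orange cone was at about (2.4, 2.3) and moved to about (4.7, 1.3).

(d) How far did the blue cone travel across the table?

1.3

From (9.8, 4.1) to (10.1, 5.4), the blue cone covered √(0.3² + 1.3²) ≈ 1.3 units.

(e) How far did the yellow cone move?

2.9

The yellow cone moved from about (1.5, 3.3) to (2.4, 6.1), a distance of √(0.9² + 2.8²) ≈ 2.9.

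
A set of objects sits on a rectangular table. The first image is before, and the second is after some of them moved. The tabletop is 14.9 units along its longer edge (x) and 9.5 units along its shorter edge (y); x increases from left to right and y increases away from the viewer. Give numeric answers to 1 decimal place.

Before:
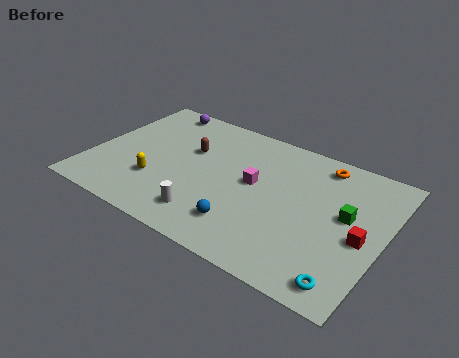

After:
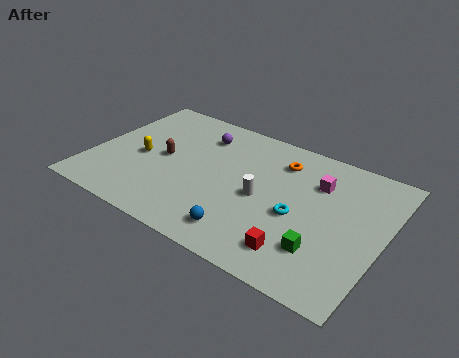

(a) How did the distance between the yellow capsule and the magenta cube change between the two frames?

+3.9

Before: roughly 5.2 units apart; after: 9.1. That's 3.9 units further apart.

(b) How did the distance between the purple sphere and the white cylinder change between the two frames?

-3.0

They were about 7.8 units apart before and 4.8 after — 3.0 units closer together.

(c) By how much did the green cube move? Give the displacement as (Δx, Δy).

(-0.8, -2.8)

From the two frames, the green cube sits at roughly (13.0, 5.3) before and (12.2, 2.5) after.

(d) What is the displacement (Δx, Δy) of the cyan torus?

(-2.9, 2.9)

The cyan torus was at about (13.6, 1.2) and moved to about (10.7, 4.1).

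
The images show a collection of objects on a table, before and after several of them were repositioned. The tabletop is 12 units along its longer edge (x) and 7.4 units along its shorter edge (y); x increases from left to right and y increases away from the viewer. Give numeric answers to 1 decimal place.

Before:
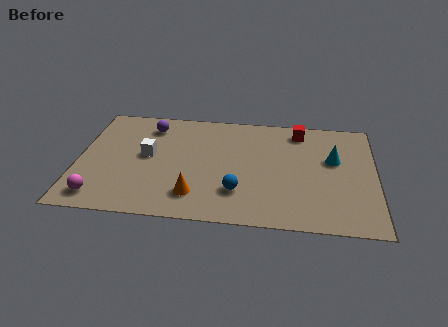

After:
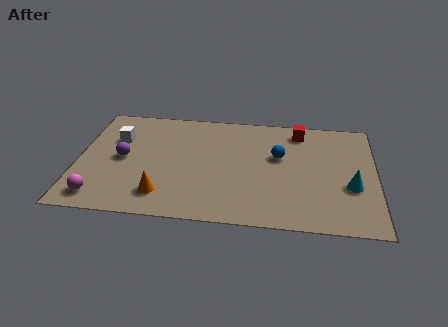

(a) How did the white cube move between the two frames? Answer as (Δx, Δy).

(-1.3, 1.0)

The white cube was at about (2.8, 4.0) and moved to about (1.5, 5.0).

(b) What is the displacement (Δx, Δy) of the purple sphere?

(-1.0, -2.3)

From the two frames, the purple sphere sits at roughly (2.8, 6.0) before and (1.8, 3.7) after.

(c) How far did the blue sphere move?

3.0

From (6.5, 2.0) to (8.1, 4.5), the blue sphere covered √(1.6² + 2.5²) ≈ 3.0 units.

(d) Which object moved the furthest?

the blue sphere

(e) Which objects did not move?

the red cube and the magenta sphere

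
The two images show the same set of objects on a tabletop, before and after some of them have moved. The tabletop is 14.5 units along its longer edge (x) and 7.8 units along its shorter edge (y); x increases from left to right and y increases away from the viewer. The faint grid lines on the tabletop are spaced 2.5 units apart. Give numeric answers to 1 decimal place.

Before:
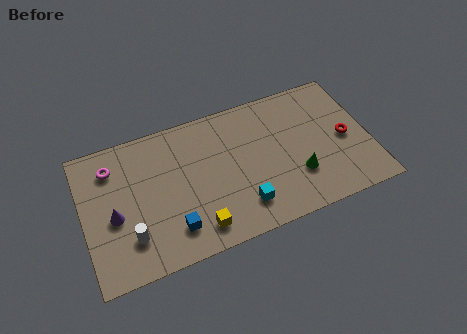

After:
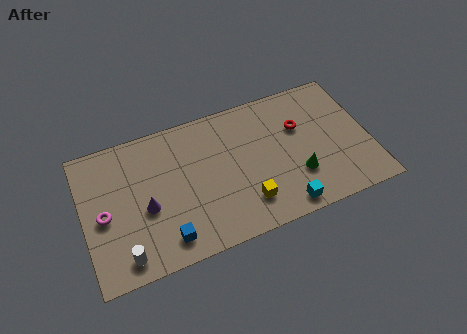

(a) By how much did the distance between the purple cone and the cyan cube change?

+0.6

They were about 6.5 units apart before and 7.1 after — 0.6 units further apart.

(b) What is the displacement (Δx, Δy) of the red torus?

(-2.2, 1.4)

The red torus started near (13.3, 3.7) and ended near (11.1, 5.1).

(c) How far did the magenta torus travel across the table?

2.6

From (1.6, 6.1) to (1.0, 3.6), the magenta torus covered √(0.6² + 2.5²) ≈ 2.6 units.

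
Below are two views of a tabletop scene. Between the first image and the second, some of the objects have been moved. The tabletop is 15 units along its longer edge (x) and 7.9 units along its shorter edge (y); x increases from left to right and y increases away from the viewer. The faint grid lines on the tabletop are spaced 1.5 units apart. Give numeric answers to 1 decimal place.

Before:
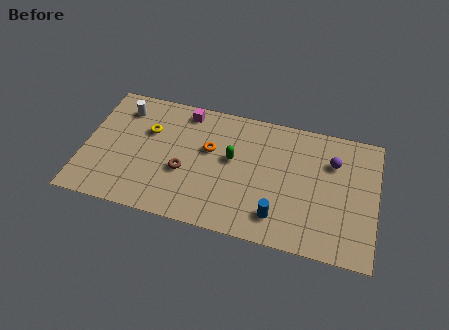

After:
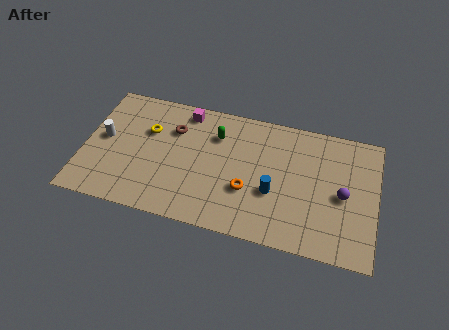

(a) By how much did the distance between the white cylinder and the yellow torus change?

+0.6

They were about 1.8 units apart before and 2.4 after — 0.6 units further apart.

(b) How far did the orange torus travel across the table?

2.9

The orange torus moved from about (6.4, 4.8) to (8.5, 2.8), a distance of √(2.1² + 2.0²) ≈ 2.9.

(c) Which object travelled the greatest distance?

the orange torus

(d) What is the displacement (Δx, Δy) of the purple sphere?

(0.6, -1.9)

The purple sphere started near (12.7, 5.6) and ended near (13.3, 3.7).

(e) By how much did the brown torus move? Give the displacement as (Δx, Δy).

(-0.7, 2.5)

The brown torus started near (5.2, 3.1) and ended near (4.5, 5.6).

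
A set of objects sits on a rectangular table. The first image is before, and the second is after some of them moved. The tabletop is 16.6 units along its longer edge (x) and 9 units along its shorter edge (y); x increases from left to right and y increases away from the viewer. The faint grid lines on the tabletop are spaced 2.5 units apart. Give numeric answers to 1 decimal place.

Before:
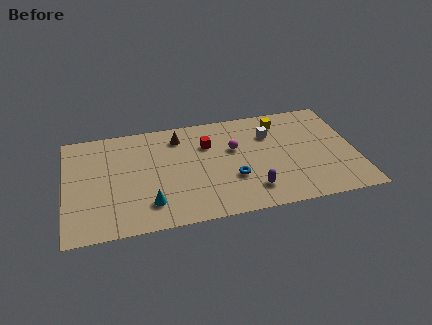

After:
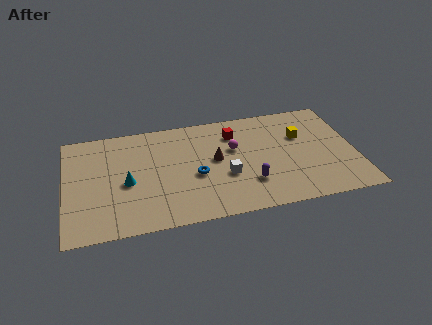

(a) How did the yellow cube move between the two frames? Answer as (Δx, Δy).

(1.1, -1.5)

The yellow cube started near (12.5, 7.4) and ended near (13.6, 5.9).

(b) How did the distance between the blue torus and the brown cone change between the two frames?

-3.5

Before: roughly 5.1 units apart; after: 1.6. That's 3.5 units closer together.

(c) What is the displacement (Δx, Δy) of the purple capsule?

(-0.1, 0.6)

From the two frames, the purple capsule sits at roughly (10.5, 1.9) before and (10.4, 2.5) after.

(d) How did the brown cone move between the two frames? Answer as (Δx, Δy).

(2.0, -2.4)

The brown cone started near (6.6, 7.3) and ended near (8.6, 4.9).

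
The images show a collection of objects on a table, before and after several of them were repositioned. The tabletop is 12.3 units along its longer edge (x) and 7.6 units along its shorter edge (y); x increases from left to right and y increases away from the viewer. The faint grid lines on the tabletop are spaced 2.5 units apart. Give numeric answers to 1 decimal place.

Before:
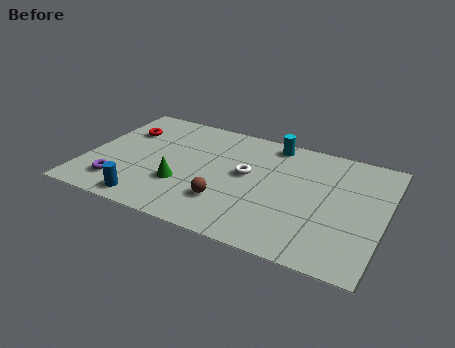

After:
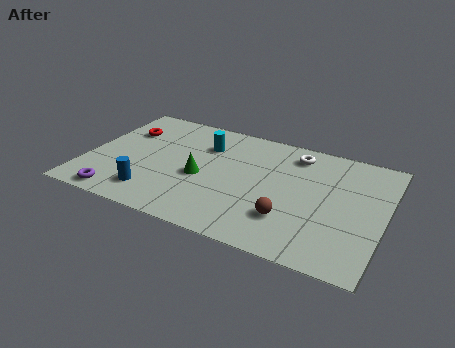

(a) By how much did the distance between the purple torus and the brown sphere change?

+2.6

Before: roughly 4.4 units apart; after: 7.0. That's 2.6 units further apart.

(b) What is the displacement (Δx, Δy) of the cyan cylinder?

(-2.7, -1.2)

From the two frames, the cyan cylinder sits at roughly (7.4, 6.7) before and (4.7, 5.5) after.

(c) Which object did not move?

the red torus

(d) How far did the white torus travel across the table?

2.8

The white torus moved from about (6.6, 4.2) to (8.4, 6.3), a distance of √(1.8² + 2.1²) ≈ 2.8.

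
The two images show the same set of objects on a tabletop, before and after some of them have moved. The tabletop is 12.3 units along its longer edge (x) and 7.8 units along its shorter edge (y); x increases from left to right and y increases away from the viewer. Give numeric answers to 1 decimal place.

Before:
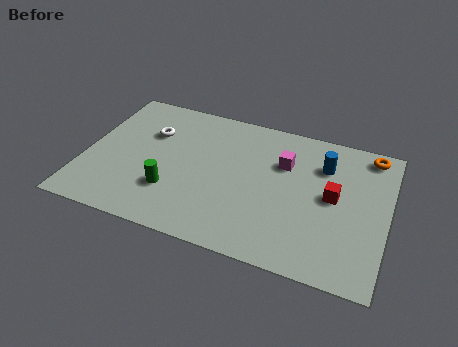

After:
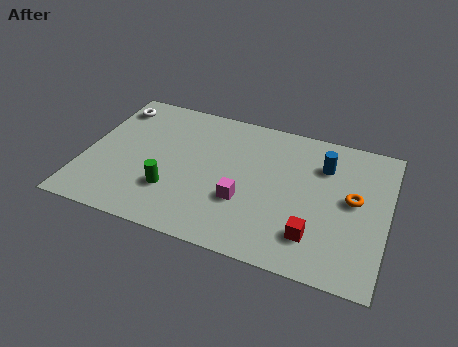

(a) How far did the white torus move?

2.0

From (2.5, 5.3) to (0.8, 6.4), the white torus covered √(1.7² + 1.1²) ≈ 2.0 units.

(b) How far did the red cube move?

2.4

The red cube moved from about (10.1, 4.1) to (9.5, 1.8), a distance of √(0.6² + 2.3²) ≈ 2.4.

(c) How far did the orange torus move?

2.7

From (11.4, 6.9) to (10.9, 4.2), the orange torus covered √(0.5² + 2.7²) ≈ 2.7 units.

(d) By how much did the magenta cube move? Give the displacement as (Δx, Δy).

(-1.4, -2.6)

From the two frames, the magenta cube sits at roughly (8.0, 5.3) before and (6.6, 2.7) after.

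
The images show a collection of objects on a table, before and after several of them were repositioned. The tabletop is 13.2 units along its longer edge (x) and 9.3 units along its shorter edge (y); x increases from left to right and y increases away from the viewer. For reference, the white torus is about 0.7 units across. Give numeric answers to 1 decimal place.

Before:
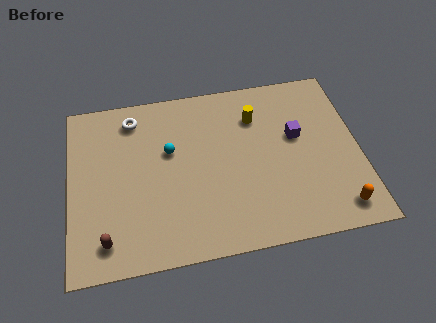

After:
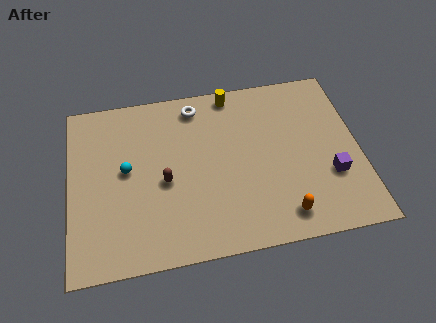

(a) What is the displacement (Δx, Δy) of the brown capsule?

(2.7, 2.6)

The brown capsule started near (1.6, 1.5) and ended near (4.3, 4.1).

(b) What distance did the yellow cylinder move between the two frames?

1.8

From (8.6, 6.9) to (7.6, 8.4), the yellow cylinder covered √(1.0² + 1.5²) ≈ 1.8 units.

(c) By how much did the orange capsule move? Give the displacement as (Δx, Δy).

(-2.5, 0.1)

The orange capsule was at about (12.0, 1.3) and moved to about (9.5, 1.4).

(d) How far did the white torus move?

2.9

The white torus was near (3.0, 7.8) before and (5.9, 8.0) after, so it travelled √(2.9² + 0.2²) ≈ 2.9 units.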